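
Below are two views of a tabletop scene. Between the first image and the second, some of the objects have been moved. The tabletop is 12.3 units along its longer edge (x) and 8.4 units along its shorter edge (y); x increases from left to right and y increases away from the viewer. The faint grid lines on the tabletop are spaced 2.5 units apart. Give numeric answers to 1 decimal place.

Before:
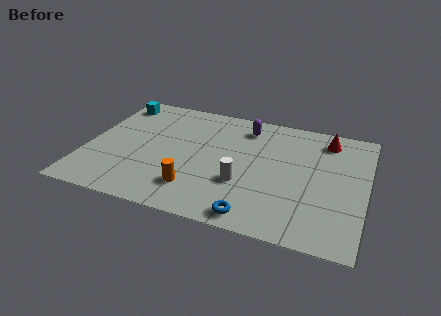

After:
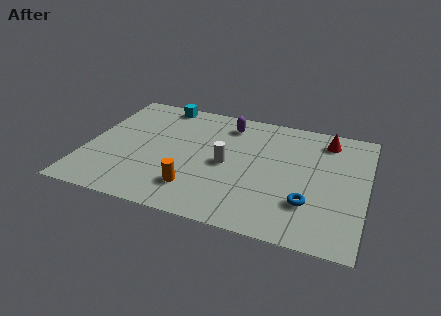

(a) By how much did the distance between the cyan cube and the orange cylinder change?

-0.5

They were about 6.6 units apart before and 6.1 after — 0.5 units closer together.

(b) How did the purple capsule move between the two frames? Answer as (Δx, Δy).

(-0.8, 0.0)

The purple capsule started near (6.8, 6.9) and ended near (6.0, 6.9).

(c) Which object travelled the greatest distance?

the blue torus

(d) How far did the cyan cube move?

2.1

The cyan cube moved from about (0.9, 7.1) to (2.9, 7.6), a distance of √(2.0² + 0.5²) ≈ 2.1.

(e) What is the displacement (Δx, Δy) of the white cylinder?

(-0.8, 1.1)

From the two frames, the white cylinder sits at roughly (7.0, 2.9) before and (6.2, 4.0) after.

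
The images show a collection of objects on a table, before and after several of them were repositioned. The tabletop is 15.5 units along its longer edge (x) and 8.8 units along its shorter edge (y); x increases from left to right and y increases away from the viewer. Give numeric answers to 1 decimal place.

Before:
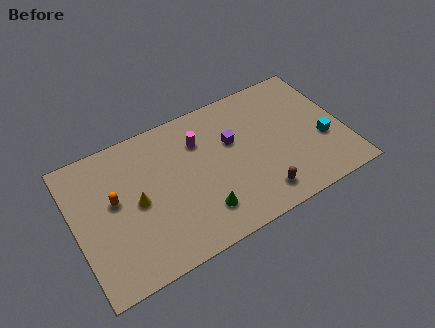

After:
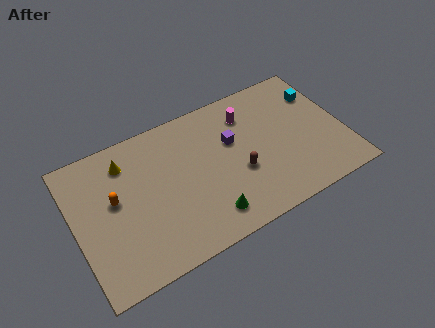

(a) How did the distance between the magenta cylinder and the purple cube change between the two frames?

-0.3

They were about 2.0 units apart before and 1.7 after — 0.3 units closer together.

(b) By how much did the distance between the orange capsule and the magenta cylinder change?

+2.9

They were about 5.3 units apart before and 8.2 after — 2.9 units further apart.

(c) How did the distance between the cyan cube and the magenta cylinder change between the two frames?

-3.3

They were about 7.5 units apart before and 4.2 after — 3.3 units closer together.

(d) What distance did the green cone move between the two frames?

0.5

The green cone was near (6.9, 2.0) before and (7.2, 1.6) after, so it travelled √(0.3² + 0.4²) ≈ 0.5 units.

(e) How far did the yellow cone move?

2.7

The yellow cone moved from about (3.5, 4.3) to (3.2, 7.0), a distance of √(0.3² + 2.7²) ≈ 2.7.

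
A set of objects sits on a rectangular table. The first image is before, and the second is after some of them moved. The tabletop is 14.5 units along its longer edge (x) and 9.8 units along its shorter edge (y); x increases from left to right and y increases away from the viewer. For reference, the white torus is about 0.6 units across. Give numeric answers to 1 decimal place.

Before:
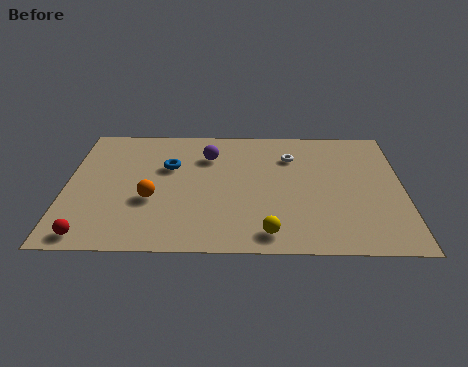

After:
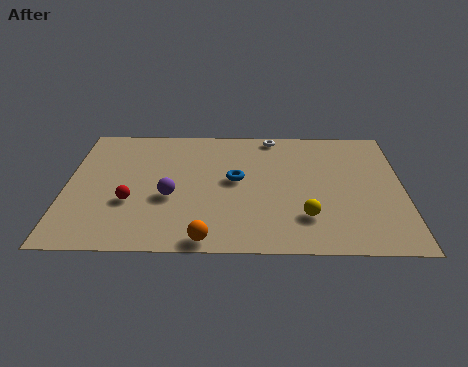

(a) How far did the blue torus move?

3.1

The blue torus moved from about (4.4, 6.3) to (7.3, 5.3), a distance of √(2.9² + 1.0²) ≈ 3.1.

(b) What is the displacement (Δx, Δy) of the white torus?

(-0.8, 1.7)

From the two frames, the white torus sits at roughly (9.7, 7.2) before and (8.9, 8.9) after.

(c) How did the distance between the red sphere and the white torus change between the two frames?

-2.4

Before: roughly 10.5 units apart; after: 8.1. That's 2.4 units closer together.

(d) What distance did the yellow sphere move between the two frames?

2.0

The yellow sphere moved from about (8.7, 1.3) to (10.3, 2.5), a distance of √(1.6² + 1.2²) ≈ 2.0.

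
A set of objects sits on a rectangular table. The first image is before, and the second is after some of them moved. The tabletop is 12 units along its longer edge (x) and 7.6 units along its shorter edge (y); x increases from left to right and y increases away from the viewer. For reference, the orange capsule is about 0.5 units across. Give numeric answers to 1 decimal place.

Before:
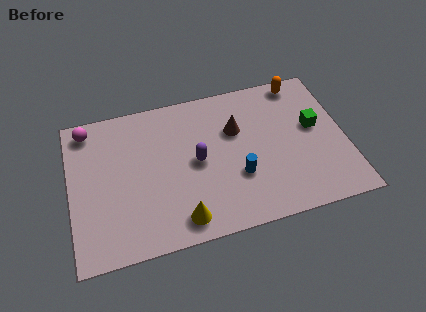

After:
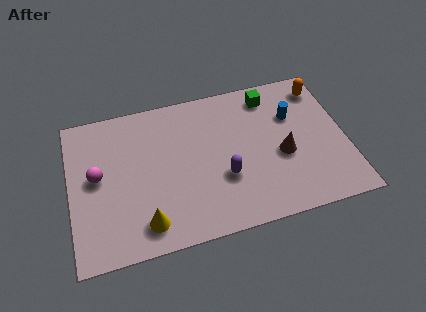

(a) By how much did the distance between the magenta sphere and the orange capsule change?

+0.8

The distance was about 9.4 in the first image and 10.2 in the second, so they moved 0.8 units further apart.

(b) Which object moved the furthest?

the blue cylinder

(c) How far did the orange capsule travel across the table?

1.0

The orange capsule moved from about (10.3, 6.8) to (11.2, 6.3), a distance of √(0.9² + 0.5²) ≈ 1.0.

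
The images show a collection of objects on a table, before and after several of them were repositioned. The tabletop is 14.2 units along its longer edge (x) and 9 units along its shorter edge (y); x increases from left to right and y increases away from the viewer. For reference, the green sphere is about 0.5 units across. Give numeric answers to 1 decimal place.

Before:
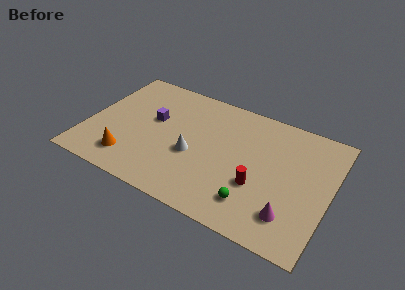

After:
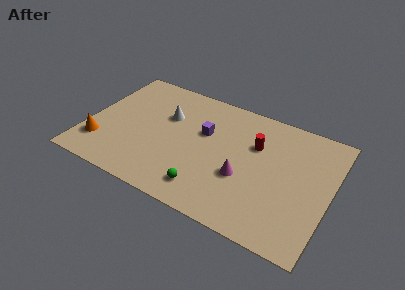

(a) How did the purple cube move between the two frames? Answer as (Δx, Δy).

(3.0, 0.3)

From the two frames, the purple cube sits at roughly (3.7, 5.3) before and (6.7, 5.6) after.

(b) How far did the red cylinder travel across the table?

2.8

The red cylinder was near (10.2, 3.2) before and (9.7, 6.0) after, so it travelled √(0.5² + 2.8²) ≈ 2.8 units.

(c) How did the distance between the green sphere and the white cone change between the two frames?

+1.0

They were about 4.2 units apart before and 5.2 after — 1.0 units further apart.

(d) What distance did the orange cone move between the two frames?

1.8

From (2.8, 1.8) to (1.0, 2.2), the orange cone covered √(1.8² + 0.4²) ≈ 1.8 units.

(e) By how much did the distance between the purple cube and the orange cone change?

+3.0

Before: roughly 3.6 units apart; after: 6.6. That's 3.0 units further apart.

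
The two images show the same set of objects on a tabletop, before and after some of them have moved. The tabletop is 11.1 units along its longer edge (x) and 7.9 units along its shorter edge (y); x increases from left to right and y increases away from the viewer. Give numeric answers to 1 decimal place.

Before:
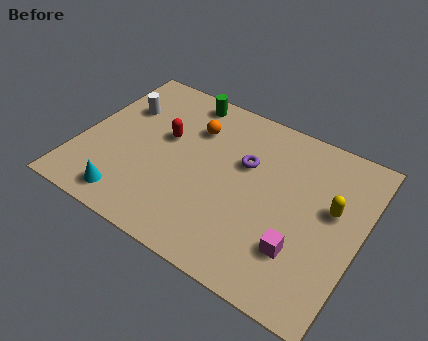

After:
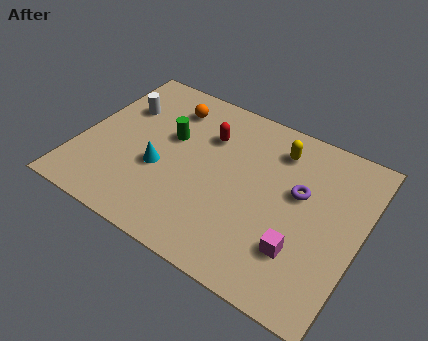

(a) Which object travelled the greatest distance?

the yellow capsule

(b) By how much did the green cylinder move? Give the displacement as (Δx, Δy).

(-0.2, -2.2)

From the two frames, the green cylinder sits at roughly (3.6, 7.0) before and (3.4, 4.8) after.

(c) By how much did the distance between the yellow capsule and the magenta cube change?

+1.8

They were about 2.6 units apart before and 4.4 after — 1.8 units further apart.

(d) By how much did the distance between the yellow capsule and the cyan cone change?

-3.0

The distance was about 8.3 in the first image and 5.3 in the second, so they moved 3.0 units closer together.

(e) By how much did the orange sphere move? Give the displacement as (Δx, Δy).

(-1.1, 0.6)

The orange sphere started near (4.2, 5.7) and ended near (3.1, 6.3).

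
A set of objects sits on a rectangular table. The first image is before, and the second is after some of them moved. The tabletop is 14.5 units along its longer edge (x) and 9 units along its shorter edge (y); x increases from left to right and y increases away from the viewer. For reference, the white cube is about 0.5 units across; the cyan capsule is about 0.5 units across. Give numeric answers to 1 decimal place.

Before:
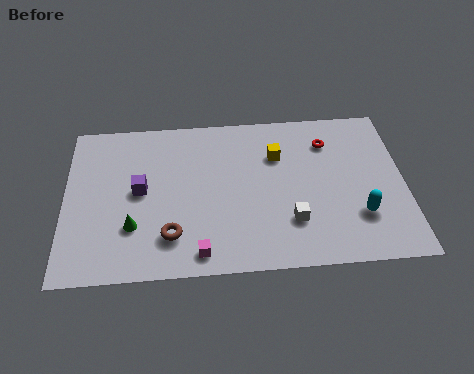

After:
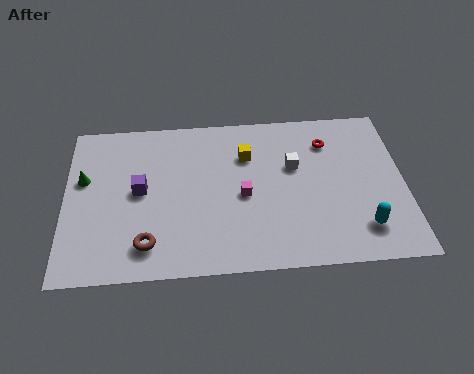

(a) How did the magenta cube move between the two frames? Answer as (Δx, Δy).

(1.9, 3.0)

From the two frames, the magenta cube sits at roughly (5.7, 1.1) before and (7.6, 4.1) after.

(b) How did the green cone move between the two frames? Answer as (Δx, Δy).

(-2.1, 2.8)

From the two frames, the green cone sits at roughly (2.9, 2.7) before and (0.8, 5.5) after.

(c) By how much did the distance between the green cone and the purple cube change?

+0.5

Before: roughly 2.0 units apart; after: 2.5. That's 0.5 units further apart.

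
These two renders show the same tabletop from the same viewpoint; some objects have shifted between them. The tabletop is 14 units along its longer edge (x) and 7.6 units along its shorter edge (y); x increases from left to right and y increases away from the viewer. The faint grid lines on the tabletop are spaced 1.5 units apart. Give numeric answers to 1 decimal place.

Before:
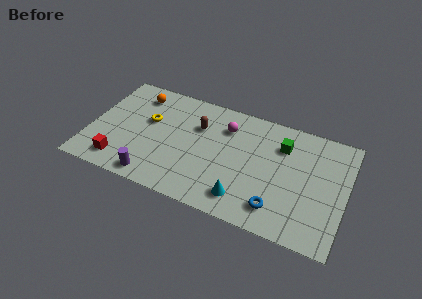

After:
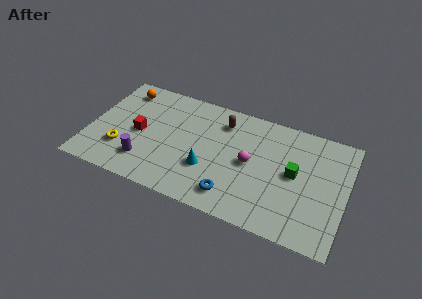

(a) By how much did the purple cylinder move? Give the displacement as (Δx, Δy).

(-0.6, 0.9)

The purple cylinder started near (3.8, 0.9) and ended near (3.2, 1.8).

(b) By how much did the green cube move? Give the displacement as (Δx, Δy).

(0.8, -1.6)

The green cube started near (10.4, 5.6) and ended near (11.2, 4.0).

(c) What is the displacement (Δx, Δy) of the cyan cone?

(-2.1, 1.2)

From the two frames, the cyan cone sits at roughly (8.7, 1.4) before and (6.6, 2.6) after.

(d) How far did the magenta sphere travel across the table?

2.4

From (7.3, 5.7) to (8.8, 3.8), the magenta sphere covered √(1.5² + 1.9²) ≈ 2.4 units.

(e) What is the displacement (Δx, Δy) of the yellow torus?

(-1.2, -2.4)

The yellow torus started near (3.1, 4.6) and ended near (1.9, 2.2).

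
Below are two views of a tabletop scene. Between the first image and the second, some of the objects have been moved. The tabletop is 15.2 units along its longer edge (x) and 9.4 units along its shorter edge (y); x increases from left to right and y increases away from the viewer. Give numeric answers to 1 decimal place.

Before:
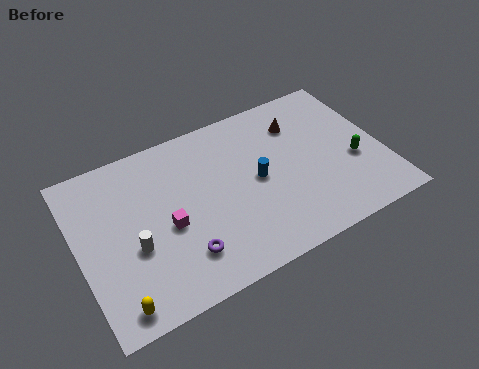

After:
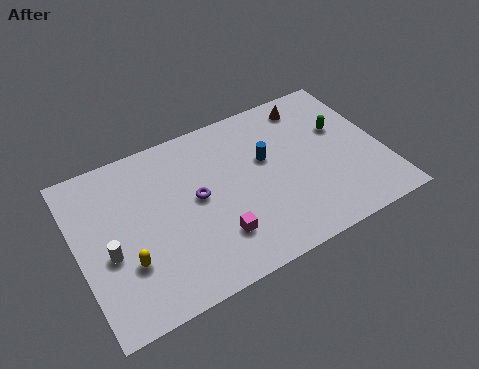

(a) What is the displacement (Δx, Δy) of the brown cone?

(0.7, 0.9)

The brown cone started near (11.4, 7.1) and ended near (12.1, 8.0).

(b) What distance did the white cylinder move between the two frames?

1.2

The white cylinder moved from about (2.6, 3.7) to (1.4, 3.9), a distance of √(1.2² + 0.2²) ≈ 1.2.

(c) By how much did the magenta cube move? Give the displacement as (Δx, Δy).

(2.2, -1.7)

The magenta cube was at about (4.3, 4.1) and moved to about (6.5, 2.4).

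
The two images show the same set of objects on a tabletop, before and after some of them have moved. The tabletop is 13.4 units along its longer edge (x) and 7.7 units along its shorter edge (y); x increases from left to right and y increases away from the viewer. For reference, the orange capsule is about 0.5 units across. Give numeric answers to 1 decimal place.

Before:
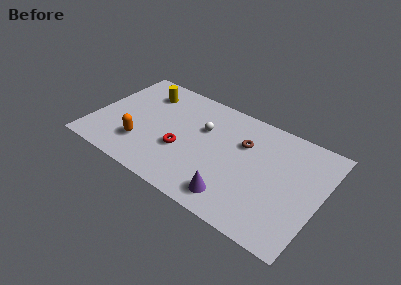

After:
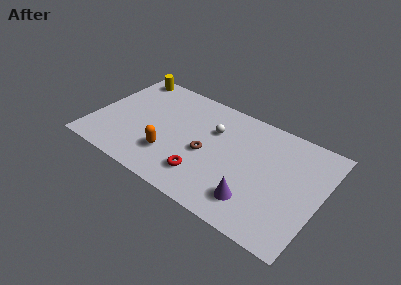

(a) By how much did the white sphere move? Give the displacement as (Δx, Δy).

(0.6, 0.2)

The white sphere was at about (6.3, 5.0) and moved to about (6.9, 5.2).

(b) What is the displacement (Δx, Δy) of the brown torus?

(-1.9, -1.8)

The brown torus started near (8.7, 5.2) and ended near (6.8, 3.4).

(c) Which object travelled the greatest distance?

the brown torus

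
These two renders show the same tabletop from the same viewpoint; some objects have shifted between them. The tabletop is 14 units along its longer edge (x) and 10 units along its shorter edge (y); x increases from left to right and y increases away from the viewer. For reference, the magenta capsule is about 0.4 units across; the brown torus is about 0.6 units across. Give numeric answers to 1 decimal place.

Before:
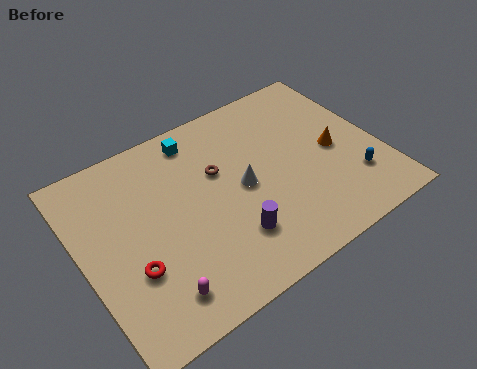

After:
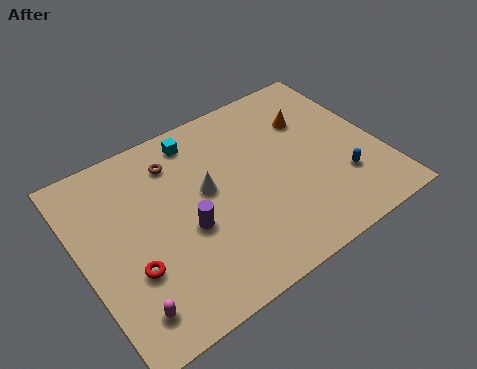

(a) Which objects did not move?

the cyan cube and the red torus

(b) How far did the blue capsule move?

0.6

From (12.4, 2.6) to (11.9, 2.9), the blue capsule covered √(0.5² + 0.3²) ≈ 0.6 units.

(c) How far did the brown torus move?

2.4

The brown torus was near (6.6, 6.3) before and (4.8, 7.9) after, so it travelled √(1.8² + 1.6²) ≈ 2.4 units.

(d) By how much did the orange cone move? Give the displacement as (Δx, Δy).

(-0.7, 2.3)

The orange cone was at about (11.9, 4.7) and moved to about (11.2, 7.0).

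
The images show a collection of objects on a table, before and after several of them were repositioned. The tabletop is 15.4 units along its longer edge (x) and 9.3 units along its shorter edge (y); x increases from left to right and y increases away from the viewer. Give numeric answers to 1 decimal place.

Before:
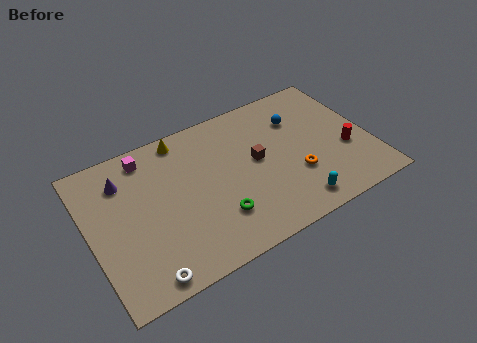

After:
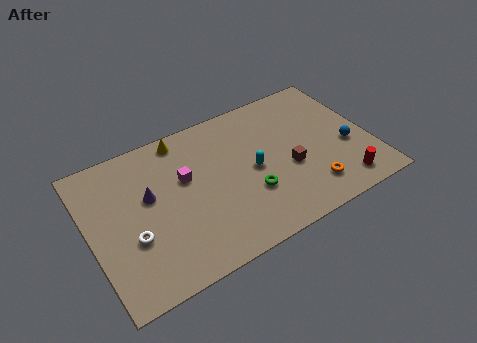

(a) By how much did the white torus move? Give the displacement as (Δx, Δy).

(-0.3, 2.5)

The white torus was at about (2.4, 0.9) and moved to about (2.1, 3.4).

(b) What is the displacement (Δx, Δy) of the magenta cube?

(1.8, -2.3)

From the two frames, the magenta cube sits at roughly (3.5, 8.0) before and (5.3, 5.7) after.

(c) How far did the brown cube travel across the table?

2.1

The brown cube was near (9.2, 5.0) before and (10.8, 3.7) after, so it travelled √(1.6² + 1.3²) ≈ 2.1 units.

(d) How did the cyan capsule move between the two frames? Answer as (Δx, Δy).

(-1.8, 3.2)

The cyan capsule started near (10.7, 1.3) and ended near (8.9, 4.5).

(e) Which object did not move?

the yellow cone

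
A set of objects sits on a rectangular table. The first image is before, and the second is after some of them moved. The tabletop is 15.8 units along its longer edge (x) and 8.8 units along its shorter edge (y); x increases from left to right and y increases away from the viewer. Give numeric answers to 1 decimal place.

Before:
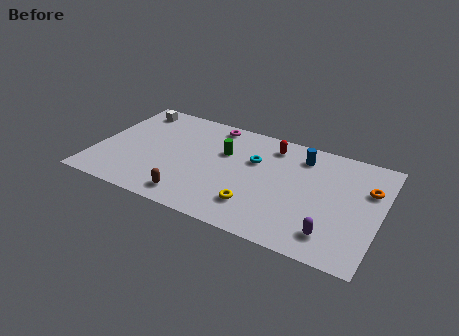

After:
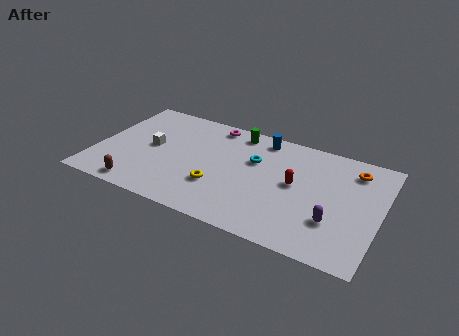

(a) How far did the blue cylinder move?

2.4

The blue cylinder was near (11.2, 7.1) before and (8.9, 7.7) after, so it travelled √(2.3² + 0.6²) ≈ 2.4 units.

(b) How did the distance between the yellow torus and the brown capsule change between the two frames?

+1.0

They were about 3.6 units apart before and 4.6 after — 1.0 units further apart.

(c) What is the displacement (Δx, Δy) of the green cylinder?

(0.5, 2.0)

From the two frames, the green cylinder sits at roughly (7.0, 5.7) before and (7.5, 7.7) after.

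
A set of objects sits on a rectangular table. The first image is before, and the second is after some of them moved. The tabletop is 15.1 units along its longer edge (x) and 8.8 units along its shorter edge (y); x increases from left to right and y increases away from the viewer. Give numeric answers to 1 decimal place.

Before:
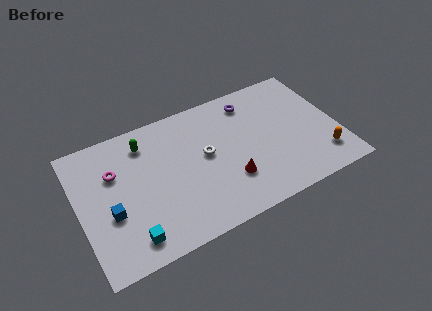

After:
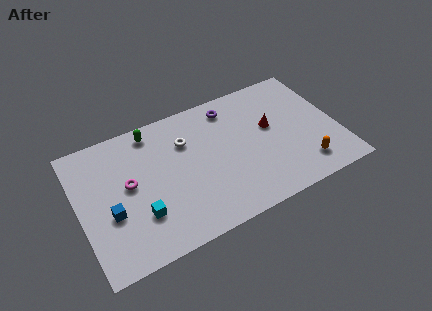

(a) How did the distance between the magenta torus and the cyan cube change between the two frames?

-2.3

The distance was about 4.5 in the first image and 2.2 in the second, so they moved 2.3 units closer together.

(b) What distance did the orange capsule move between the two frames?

1.1

The orange capsule moved from about (13.9, 1.9) to (12.8, 1.7), a distance of √(1.1² + 0.2²) ≈ 1.1.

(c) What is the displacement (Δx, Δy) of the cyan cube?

(0.7, 1.2)

From the two frames, the cyan cube sits at roughly (2.6, 1.4) before and (3.3, 2.6) after.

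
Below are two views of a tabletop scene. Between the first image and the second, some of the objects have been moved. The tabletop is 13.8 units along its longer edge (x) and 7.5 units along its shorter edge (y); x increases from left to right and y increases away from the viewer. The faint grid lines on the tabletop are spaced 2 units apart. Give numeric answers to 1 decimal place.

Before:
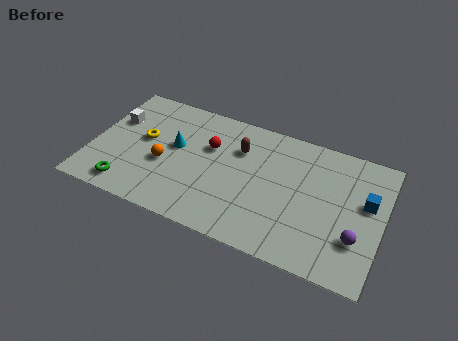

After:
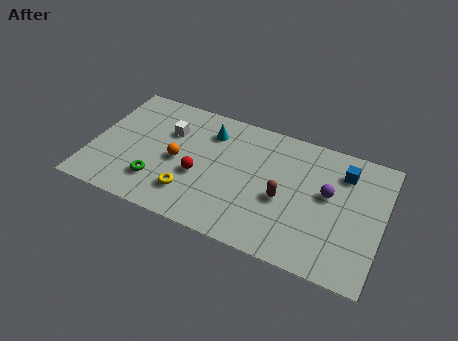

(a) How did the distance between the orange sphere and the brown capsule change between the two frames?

+1.1

Before: roughly 4.0 units apart; after: 5.1. That's 1.1 units further apart.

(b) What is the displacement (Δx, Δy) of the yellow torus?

(2.5, -2.4)

The yellow torus was at about (2.4, 4.2) and moved to about (4.9, 1.8).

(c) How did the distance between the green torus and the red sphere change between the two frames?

-3.0

The distance was about 5.2 in the first image and 2.2 in the second, so they moved 3.0 units closer together.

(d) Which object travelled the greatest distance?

the yellow torus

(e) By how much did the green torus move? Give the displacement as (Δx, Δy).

(1.3, 0.8)

From the two frames, the green torus sits at roughly (2.0, 1.1) before and (3.3, 1.9) after.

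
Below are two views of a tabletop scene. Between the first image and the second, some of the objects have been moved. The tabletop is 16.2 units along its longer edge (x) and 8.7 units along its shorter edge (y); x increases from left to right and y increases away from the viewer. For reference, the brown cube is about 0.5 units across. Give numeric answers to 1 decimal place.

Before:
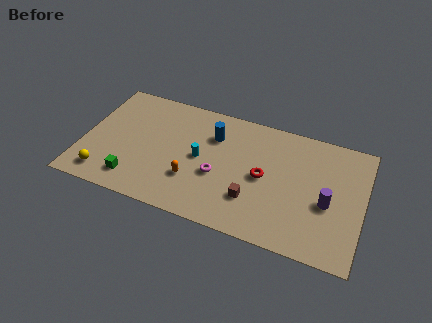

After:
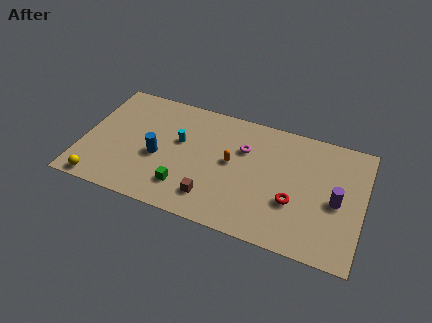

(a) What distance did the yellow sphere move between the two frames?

0.6

The yellow sphere was near (1.5, 1.4) before and (1.3, 0.8) after, so it travelled √(0.2² + 0.6²) ≈ 0.6 units.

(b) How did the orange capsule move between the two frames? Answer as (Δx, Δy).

(2.1, 2.0)

From the two frames, the orange capsule sits at roughly (6.5, 2.7) before and (8.6, 4.7) after.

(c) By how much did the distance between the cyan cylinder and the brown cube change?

+0.3

They were about 3.7 units apart before and 4.0 after — 0.3 units further apart.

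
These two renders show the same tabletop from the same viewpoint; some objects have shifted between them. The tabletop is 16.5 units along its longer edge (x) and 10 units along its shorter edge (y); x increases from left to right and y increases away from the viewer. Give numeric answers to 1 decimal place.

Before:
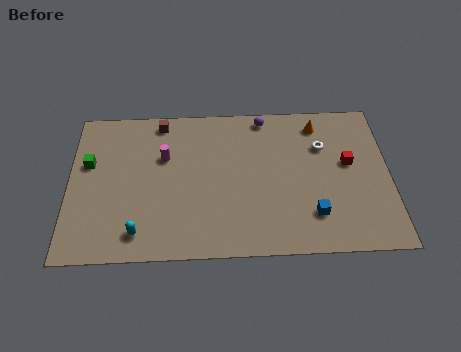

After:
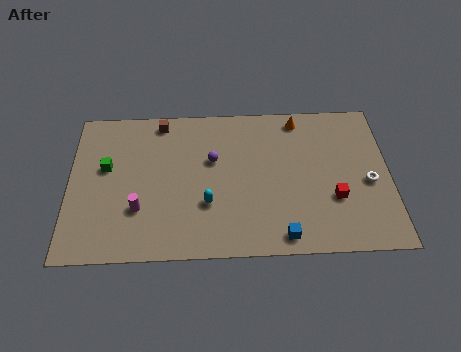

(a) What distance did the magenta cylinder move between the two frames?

3.6

From (4.9, 6.5) to (3.6, 3.1), the magenta cylinder covered √(1.3² + 3.4²) ≈ 3.6 units.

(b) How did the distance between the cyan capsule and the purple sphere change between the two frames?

-6.9

The distance was about 9.8 in the first image and 2.9 in the second, so they moved 6.9 units closer together.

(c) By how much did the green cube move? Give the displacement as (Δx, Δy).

(0.9, -0.3)

The green cube started near (1.0, 6.2) and ended near (1.9, 5.9).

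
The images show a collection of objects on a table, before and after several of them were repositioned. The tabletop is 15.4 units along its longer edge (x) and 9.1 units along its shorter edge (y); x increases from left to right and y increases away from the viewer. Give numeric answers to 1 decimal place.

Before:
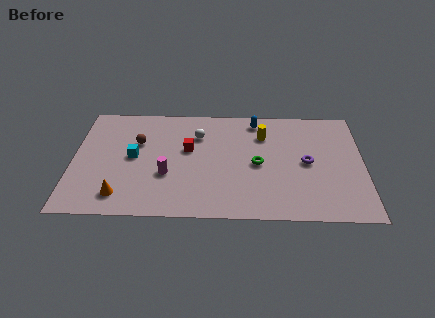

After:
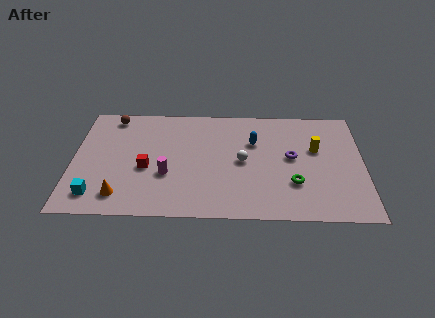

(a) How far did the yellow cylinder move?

3.0

The yellow cylinder was near (10.1, 6.7) before and (12.9, 5.6) after, so it travelled √(2.8² + 1.1²) ≈ 3.0 units.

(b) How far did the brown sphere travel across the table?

2.5

From (3.4, 5.9) to (2.0, 8.0), the brown sphere covered √(1.4² + 2.1²) ≈ 2.5 units.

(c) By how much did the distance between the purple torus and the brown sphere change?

+1.0

Before: roughly 9.1 units apart; after: 10.1. That's 1.0 units further apart.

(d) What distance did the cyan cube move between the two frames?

3.6

The cyan cube moved from about (3.2, 4.7) to (1.3, 1.6), a distance of √(1.9² + 3.1²) ≈ 3.6.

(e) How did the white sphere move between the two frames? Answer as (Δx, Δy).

(2.4, -2.1)

The white sphere started near (6.6, 6.6) and ended near (9.0, 4.5).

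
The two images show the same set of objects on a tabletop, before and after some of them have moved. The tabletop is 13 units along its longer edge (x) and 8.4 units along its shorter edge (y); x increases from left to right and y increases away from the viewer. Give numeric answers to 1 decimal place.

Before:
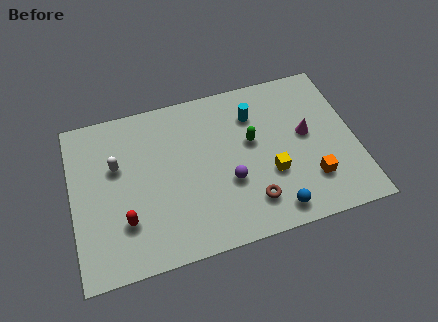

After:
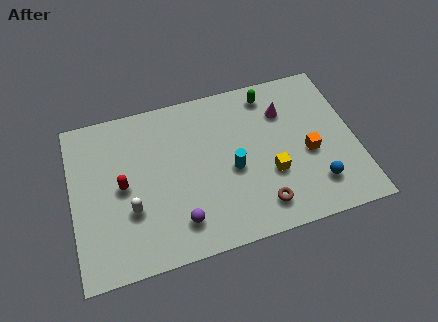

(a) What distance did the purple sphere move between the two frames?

2.8

The purple sphere moved from about (7.1, 3.1) to (4.7, 1.7), a distance of √(2.4² + 1.4²) ≈ 2.8.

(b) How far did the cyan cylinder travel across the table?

2.9

The cyan cylinder moved from about (8.5, 6.3) to (7.3, 3.7), a distance of √(1.2² + 2.6²) ≈ 2.9.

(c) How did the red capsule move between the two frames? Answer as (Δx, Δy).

(0.0, 1.8)

The red capsule started near (2.3, 2.4) and ended near (2.3, 4.2).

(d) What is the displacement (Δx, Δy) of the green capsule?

(1.0, 2.3)

The green capsule was at about (8.3, 4.9) and moved to about (9.3, 7.2).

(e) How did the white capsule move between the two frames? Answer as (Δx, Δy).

(0.5, -2.4)

From the two frames, the white capsule sits at roughly (2.1, 5.3) before and (2.6, 2.9) after.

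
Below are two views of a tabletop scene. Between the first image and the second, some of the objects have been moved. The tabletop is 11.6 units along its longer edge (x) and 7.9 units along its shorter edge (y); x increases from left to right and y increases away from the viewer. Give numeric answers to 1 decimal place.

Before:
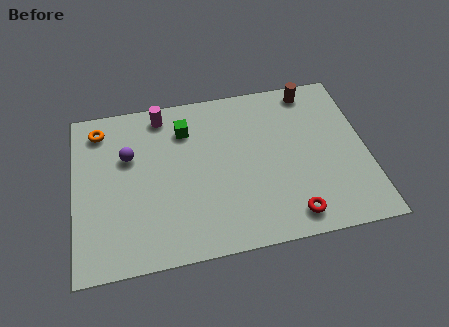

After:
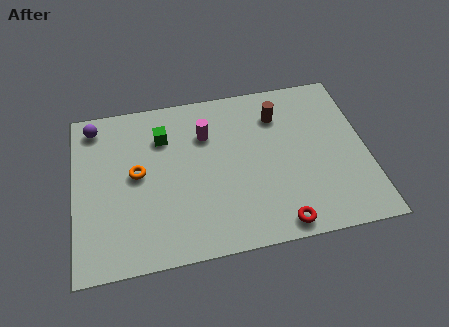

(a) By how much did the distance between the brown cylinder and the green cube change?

-0.6

The distance was about 5.2 in the first image and 4.6 in the second, so they moved 0.6 units closer together.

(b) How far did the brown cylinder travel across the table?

1.7

From (9.6, 7.0) to (8.2, 6.0), the brown cylinder covered √(1.4² + 1.0²) ≈ 1.7 units.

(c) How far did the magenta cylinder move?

2.1

From (3.6, 6.9) to (5.3, 5.6), the magenta cylinder covered √(1.7² + 1.3²) ≈ 2.1 units.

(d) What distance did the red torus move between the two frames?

0.6

From (8.4, 1.1) to (7.9, 0.8), the red torus covered √(0.5² + 0.3²) ≈ 0.6 units.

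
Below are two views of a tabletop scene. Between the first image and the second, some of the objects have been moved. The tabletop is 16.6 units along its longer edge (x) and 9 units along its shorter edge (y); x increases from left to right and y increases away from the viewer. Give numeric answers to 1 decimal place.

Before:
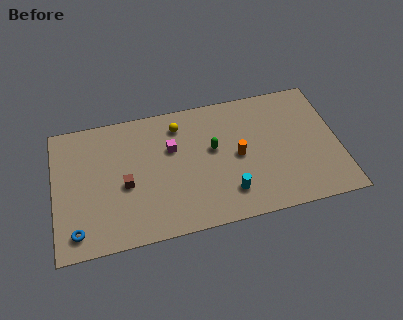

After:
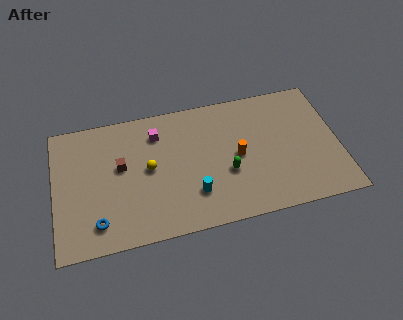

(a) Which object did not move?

the orange cylinder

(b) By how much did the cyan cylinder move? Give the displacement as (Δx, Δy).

(-2.0, 0.4)

From the two frames, the cyan cylinder sits at roughly (10.0, 2.0) before and (8.0, 2.4) after.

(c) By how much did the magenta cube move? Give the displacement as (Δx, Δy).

(-0.8, 1.2)

The magenta cube was at about (6.9, 5.8) and moved to about (6.1, 7.0).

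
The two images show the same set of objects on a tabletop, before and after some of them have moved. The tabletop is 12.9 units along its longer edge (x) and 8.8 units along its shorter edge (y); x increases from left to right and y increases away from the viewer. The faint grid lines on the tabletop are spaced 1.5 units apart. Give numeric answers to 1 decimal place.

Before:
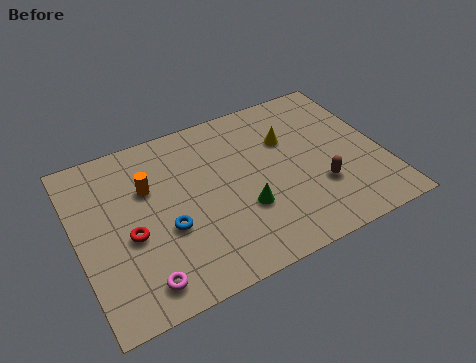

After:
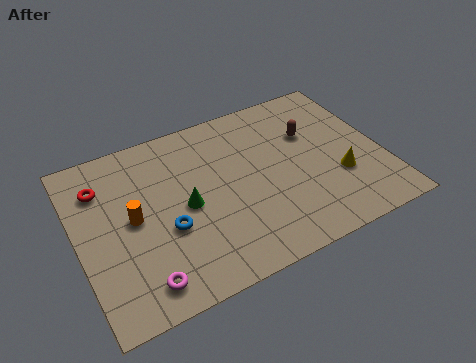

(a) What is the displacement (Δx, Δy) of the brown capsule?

(0.1, 3.0)

The brown capsule started near (10.0, 2.8) and ended near (10.1, 5.8).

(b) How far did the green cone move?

2.6

The green cone moved from about (6.8, 3.0) to (4.5, 4.2), a distance of √(2.3² + 1.2²) ≈ 2.6.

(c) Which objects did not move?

the magenta torus and the blue torus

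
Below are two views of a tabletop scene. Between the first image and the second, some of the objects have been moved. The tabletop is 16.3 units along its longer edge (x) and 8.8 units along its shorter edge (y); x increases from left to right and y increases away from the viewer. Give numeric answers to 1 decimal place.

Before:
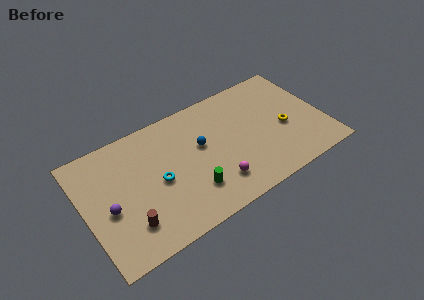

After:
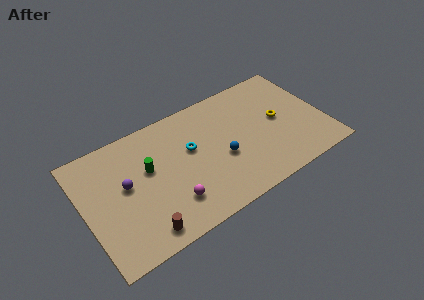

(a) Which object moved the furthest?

the green cylinder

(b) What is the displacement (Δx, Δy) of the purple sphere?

(1.3, 1.1)

From the two frames, the purple sphere sits at roughly (1.5, 3.8) before and (2.8, 4.9) after.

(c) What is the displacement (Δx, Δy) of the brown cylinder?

(0.8, -0.9)

The brown cylinder started near (2.6, 2.1) and ended near (3.4, 1.2).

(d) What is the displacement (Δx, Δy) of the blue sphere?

(1.2, -1.6)

The blue sphere was at about (8.0, 5.2) and moved to about (9.2, 3.6).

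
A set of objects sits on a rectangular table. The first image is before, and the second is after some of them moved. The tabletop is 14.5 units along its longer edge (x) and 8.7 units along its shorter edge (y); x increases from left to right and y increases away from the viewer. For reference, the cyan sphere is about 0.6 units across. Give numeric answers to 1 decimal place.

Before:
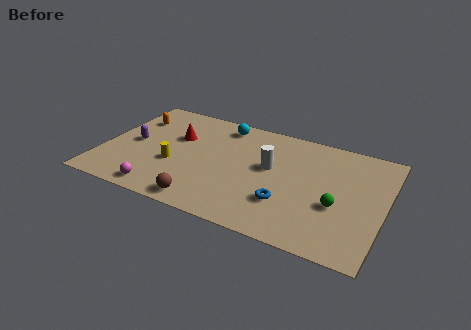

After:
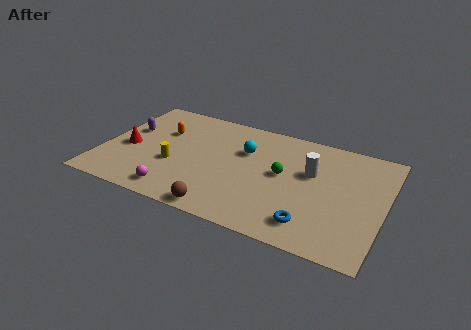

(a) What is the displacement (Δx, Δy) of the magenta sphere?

(0.8, 0.2)

The magenta sphere started near (3.4, 1.0) and ended near (4.2, 1.2).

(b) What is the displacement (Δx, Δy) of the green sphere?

(-2.9, 1.3)

The green sphere started near (12.2, 3.4) and ended near (9.3, 4.7).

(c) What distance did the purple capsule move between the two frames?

1.1

From (1.5, 4.3) to (1.1, 5.3), the purple capsule covered √(0.4² + 1.0²) ≈ 1.1 units.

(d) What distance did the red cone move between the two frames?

2.9

The red cone moved from about (3.6, 5.6) to (1.3, 3.8), a distance of √(2.3² + 1.8²) ≈ 2.9.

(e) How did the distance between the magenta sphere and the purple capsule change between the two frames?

+1.3

They were about 3.8 units apart before and 5.1 after — 1.3 units further apart.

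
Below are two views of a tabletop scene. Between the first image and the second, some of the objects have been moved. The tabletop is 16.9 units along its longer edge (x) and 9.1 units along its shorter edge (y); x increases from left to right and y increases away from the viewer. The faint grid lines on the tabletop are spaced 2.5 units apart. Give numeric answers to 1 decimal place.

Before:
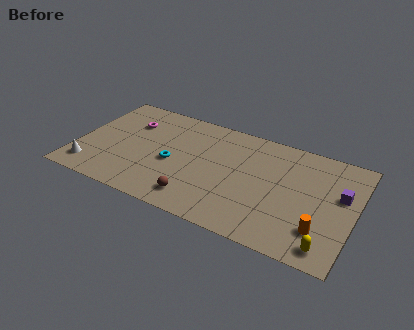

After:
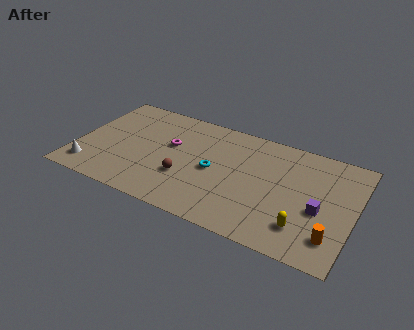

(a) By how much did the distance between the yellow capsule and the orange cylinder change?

+0.5

They were about 1.2 units apart before and 1.7 after — 0.5 units further apart.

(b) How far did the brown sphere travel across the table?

1.7

The brown sphere was near (7.7, 1.6) before and (6.8, 3.1) after, so it travelled √(0.9² + 1.5²) ≈ 1.7 units.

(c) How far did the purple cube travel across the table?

2.0

The purple cube moved from about (16.0, 5.5) to (14.9, 3.8), a distance of √(1.1² + 1.7²) ≈ 2.0.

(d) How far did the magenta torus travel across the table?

2.9

The magenta torus was near (2.9, 6.5) before and (5.6, 5.5) after, so it travelled √(2.7² + 1.0²) ≈ 2.9 units.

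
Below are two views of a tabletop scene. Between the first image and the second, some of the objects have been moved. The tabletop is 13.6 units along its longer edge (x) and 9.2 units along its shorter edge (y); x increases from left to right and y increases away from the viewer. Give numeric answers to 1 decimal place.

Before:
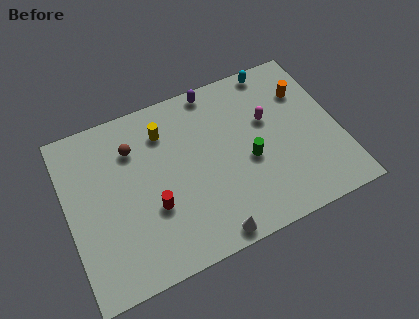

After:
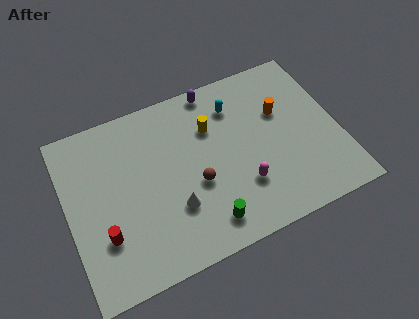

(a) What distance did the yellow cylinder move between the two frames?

2.4

The yellow cylinder moved from about (5.1, 7.1) to (7.4, 6.4), a distance of √(2.3² + 0.7²) ≈ 2.4.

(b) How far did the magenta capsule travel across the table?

3.4

The magenta capsule moved from about (10.2, 5.7) to (8.5, 2.7), a distance of √(1.7² + 3.0²) ≈ 3.4.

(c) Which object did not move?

the purple capsule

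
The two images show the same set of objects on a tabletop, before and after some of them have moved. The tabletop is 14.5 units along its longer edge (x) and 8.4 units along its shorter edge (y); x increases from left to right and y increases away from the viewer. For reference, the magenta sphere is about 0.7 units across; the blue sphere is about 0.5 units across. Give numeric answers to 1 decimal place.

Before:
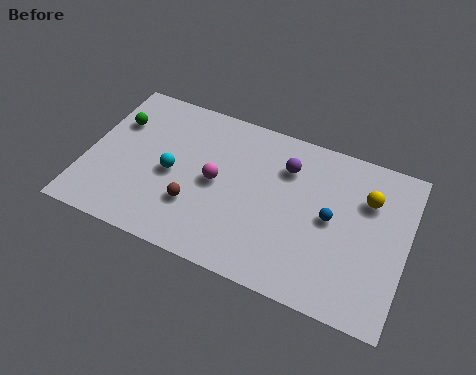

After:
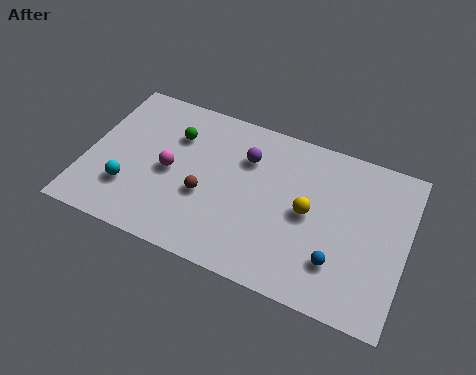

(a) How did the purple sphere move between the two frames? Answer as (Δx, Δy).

(-1.8, -0.2)

The purple sphere was at about (8.9, 6.2) and moved to about (7.1, 6.0).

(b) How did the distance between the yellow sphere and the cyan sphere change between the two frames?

-0.7

They were about 8.9 units apart before and 8.2 after — 0.7 units closer together.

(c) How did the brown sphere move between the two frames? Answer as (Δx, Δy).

(0.4, 0.7)

The brown sphere was at about (5.1, 2.6) and moved to about (5.5, 3.3).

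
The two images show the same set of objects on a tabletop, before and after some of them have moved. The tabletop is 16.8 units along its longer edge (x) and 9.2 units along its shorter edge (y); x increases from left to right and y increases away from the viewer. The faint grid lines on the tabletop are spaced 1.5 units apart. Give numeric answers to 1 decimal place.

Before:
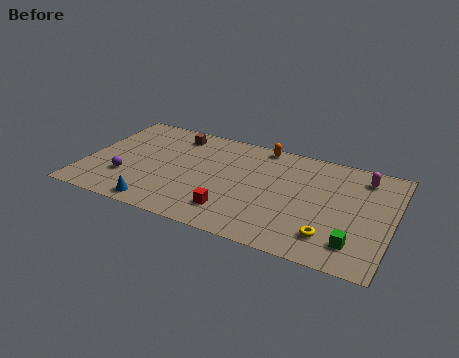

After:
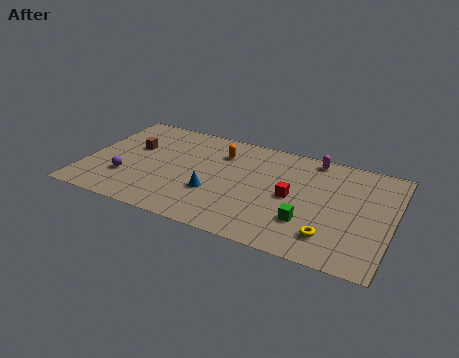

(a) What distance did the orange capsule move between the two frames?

2.6

From (9.3, 8.4) to (7.2, 6.9), the orange capsule covered √(2.1² + 1.5²) ≈ 2.6 units.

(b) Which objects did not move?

the yellow torus and the purple sphere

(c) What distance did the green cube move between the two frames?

2.7

The green cube was near (15.0, 1.9) before and (12.4, 2.7) after, so it travelled √(2.6² + 0.8²) ≈ 2.7 units.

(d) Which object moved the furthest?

the red cube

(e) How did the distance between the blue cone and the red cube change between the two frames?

+0.3

They were about 4.1 units apart before and 4.4 after — 0.3 units further apart.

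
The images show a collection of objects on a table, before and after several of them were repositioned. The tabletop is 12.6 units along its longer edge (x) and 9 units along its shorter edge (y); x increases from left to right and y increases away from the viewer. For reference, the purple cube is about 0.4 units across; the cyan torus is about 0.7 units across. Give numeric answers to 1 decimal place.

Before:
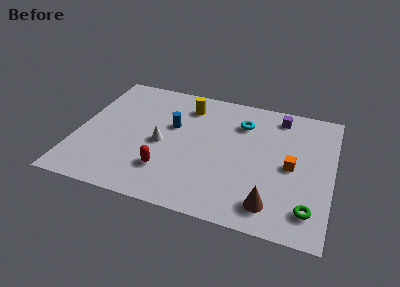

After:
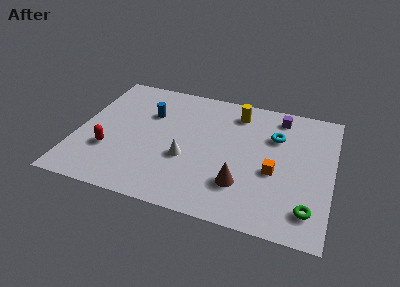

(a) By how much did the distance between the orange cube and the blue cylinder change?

+0.7

The distance was about 6.1 in the first image and 6.8 in the second, so they moved 0.7 units further apart.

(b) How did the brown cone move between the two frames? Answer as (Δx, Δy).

(-1.5, 0.9)

The brown cone started near (9.8, 1.5) and ended near (8.3, 2.4).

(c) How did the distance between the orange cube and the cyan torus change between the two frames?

-1.0

The distance was about 3.5 in the first image and 2.5 in the second, so they moved 1.0 units closer together.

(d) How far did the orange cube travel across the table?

1.0

The orange cube was near (10.6, 4.3) before and (9.8, 3.7) after, so it travelled √(0.8² + 0.6²) ≈ 1.0 units.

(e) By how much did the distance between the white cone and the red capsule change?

+2.0

They were about 1.8 units apart before and 3.8 after — 2.0 units further apart.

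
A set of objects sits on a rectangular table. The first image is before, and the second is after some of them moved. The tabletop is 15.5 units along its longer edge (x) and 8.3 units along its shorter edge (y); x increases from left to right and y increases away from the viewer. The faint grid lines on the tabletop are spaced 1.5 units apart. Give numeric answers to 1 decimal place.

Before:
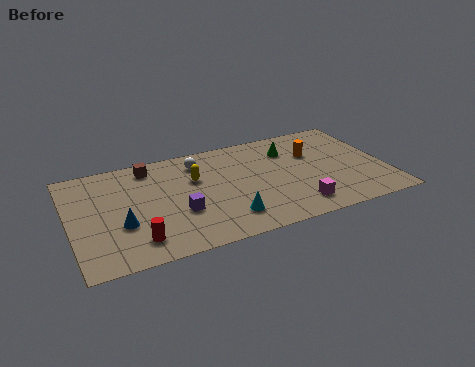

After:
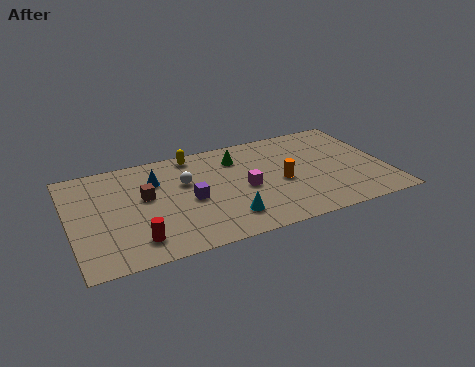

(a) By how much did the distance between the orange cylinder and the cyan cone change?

-2.5

They were about 6.0 units apart before and 3.5 after — 2.5 units closer together.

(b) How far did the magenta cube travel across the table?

3.3

The magenta cube moved from about (10.8, 1.5) to (8.5, 3.8), a distance of √(2.3² + 2.3²) ≈ 3.3.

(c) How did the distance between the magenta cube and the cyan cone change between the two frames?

-1.1

The distance was about 3.4 in the first image and 2.3 in the second, so they moved 1.1 units closer together.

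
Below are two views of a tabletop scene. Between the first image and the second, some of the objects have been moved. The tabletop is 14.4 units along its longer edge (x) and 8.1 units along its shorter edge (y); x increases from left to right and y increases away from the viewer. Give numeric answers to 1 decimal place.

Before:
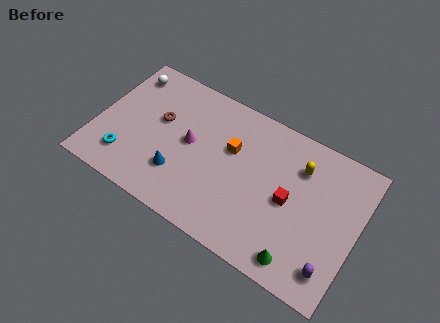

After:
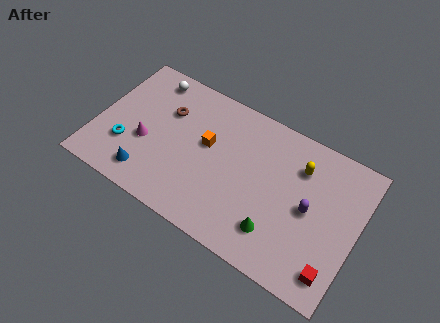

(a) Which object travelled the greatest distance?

the red cube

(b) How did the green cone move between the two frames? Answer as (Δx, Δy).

(-1.4, 0.8)

The green cone started near (11.7, 1.1) and ended near (10.3, 1.9).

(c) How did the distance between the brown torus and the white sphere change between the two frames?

-1.0

The distance was about 2.9 in the first image and 1.9 in the second, so they moved 1.0 units closer together.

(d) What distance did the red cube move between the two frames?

3.8

The red cube moved from about (10.7, 3.9) to (13.5, 1.4), a distance of √(2.8² + 2.5²) ≈ 3.8.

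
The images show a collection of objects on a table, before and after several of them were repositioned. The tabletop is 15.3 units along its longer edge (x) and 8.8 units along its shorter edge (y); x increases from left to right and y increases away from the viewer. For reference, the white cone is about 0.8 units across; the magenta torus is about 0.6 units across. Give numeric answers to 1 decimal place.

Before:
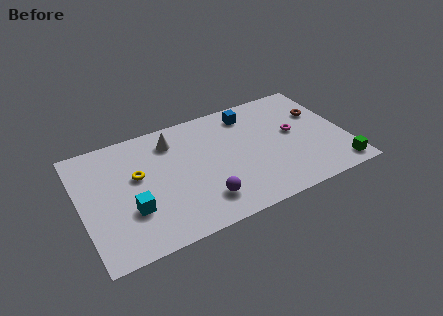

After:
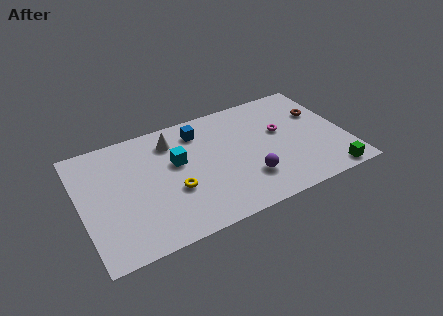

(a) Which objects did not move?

the brown torus and the white cone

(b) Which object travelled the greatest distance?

the cyan cube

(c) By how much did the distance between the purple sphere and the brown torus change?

-2.6

They were about 8.4 units apart before and 5.8 after — 2.6 units closer together.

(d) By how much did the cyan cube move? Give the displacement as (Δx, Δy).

(2.9, 2.4)

From the two frames, the cyan cube sits at roughly (2.7, 2.9) before and (5.6, 5.3) after.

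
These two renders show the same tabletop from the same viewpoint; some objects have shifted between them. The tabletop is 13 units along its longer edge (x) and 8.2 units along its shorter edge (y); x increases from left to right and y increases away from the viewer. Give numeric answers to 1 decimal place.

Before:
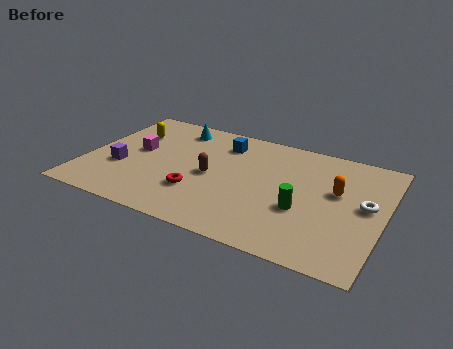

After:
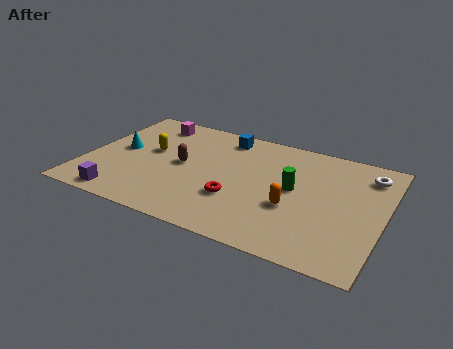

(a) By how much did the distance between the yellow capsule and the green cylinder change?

-2.0

Before: roughly 8.4 units apart; after: 6.4. That's 2.0 units closer together.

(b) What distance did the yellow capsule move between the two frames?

1.6

The yellow capsule was near (1.6, 5.8) before and (2.7, 4.7) after, so it travelled √(1.1² + 1.1²) ≈ 1.6 units.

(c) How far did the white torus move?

2.2

From (12.2, 4.4) to (12.1, 6.6), the white torus covered √(0.1² + 2.2²) ≈ 2.2 units.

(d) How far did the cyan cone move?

3.3

The cyan cone moved from about (3.5, 6.9) to (1.4, 4.3), a distance of √(2.1² + 2.6²) ≈ 3.3.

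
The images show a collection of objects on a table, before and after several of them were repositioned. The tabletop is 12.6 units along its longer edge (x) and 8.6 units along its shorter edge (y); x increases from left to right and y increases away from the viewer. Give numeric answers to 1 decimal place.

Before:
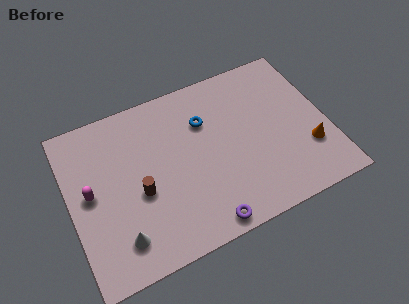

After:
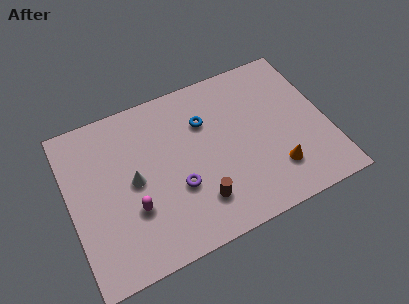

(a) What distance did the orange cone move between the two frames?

1.8

The orange cone was near (11.5, 2.6) before and (9.8, 2.1) after, so it travelled √(1.7² + 0.5²) ≈ 1.8 units.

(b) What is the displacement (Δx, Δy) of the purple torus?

(-1.0, 2.3)

The purple torus started near (6.1, 0.8) and ended near (5.1, 3.1).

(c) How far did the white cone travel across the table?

2.8

From (2.1, 1.7) to (3.1, 4.3), the white cone covered √(1.0² + 2.6²) ≈ 2.8 units.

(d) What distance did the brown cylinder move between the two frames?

3.1

The brown cylinder was near (3.3, 3.6) before and (6.0, 2.0) after, so it travelled √(2.7² + 1.6²) ≈ 3.1 units.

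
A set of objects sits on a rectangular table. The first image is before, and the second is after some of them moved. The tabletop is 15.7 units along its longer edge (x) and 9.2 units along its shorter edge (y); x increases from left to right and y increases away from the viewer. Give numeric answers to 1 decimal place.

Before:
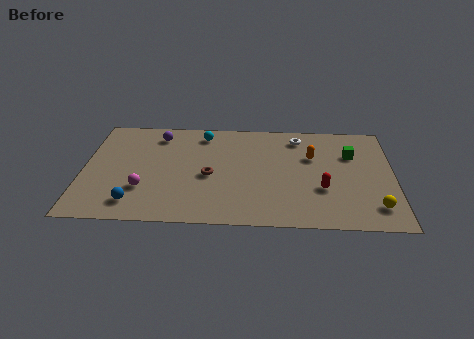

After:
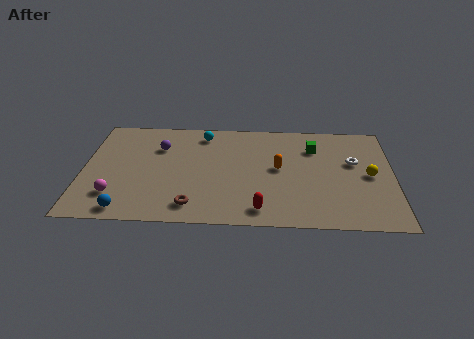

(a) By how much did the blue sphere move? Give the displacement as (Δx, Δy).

(-0.4, -0.6)

The blue sphere started near (2.7, 1.6) and ended near (2.3, 1.0).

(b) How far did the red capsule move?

3.6

The red capsule moved from about (12.1, 3.2) to (9.0, 1.3), a distance of √(3.1² + 1.9²) ≈ 3.6.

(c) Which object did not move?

the cyan sphere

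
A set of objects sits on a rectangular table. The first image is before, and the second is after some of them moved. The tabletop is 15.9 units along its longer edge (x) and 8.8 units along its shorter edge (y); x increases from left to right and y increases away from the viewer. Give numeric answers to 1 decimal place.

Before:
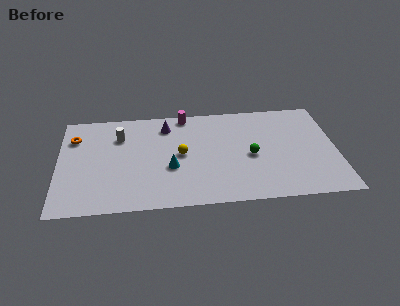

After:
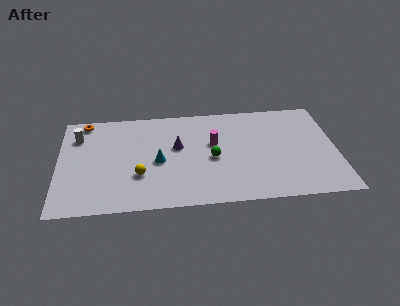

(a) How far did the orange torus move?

1.5

The orange torus was near (0.9, 6.5) before and (1.5, 7.9) after, so it travelled √(0.6² + 1.4²) ≈ 1.5 units.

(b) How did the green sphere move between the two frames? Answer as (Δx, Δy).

(-2.2, 0.0)

The green sphere started near (11.0, 4.0) and ended near (8.8, 4.0).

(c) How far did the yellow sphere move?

2.9

From (7.0, 4.5) to (4.6, 2.9), the yellow sphere covered √(2.4² + 1.6²) ≈ 2.9 units.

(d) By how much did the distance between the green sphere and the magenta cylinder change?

-4.1

They were about 5.4 units apart before and 1.3 after — 4.1 units closer together.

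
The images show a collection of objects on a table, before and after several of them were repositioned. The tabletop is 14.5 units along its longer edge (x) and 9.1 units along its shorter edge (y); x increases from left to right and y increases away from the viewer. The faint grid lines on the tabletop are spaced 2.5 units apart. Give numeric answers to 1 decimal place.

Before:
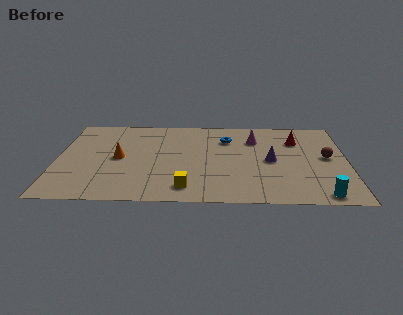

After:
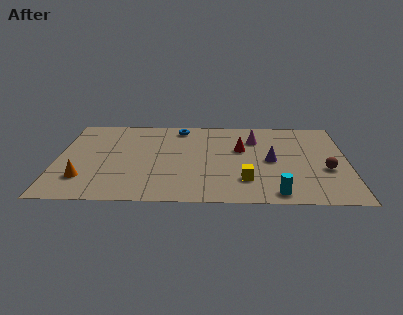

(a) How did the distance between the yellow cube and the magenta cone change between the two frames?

-1.8

Before: roughly 6.2 units apart; after: 4.4. That's 1.8 units closer together.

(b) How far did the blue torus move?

2.7

The blue torus moved from about (8.5, 6.7) to (6.1, 7.9), a distance of √(2.4² + 1.2²) ≈ 2.7.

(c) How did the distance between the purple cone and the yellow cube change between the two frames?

-2.6

The distance was about 5.1 in the first image and 2.5 in the second, so they moved 2.6 units closer together.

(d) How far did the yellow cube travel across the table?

3.0

From (6.5, 1.5) to (9.4, 2.3), the yellow cube covered √(2.9² + 0.8²) ≈ 3.0 units.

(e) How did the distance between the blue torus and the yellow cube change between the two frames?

+0.9

Before: roughly 5.6 units apart; after: 6.5. That's 0.9 units further apart.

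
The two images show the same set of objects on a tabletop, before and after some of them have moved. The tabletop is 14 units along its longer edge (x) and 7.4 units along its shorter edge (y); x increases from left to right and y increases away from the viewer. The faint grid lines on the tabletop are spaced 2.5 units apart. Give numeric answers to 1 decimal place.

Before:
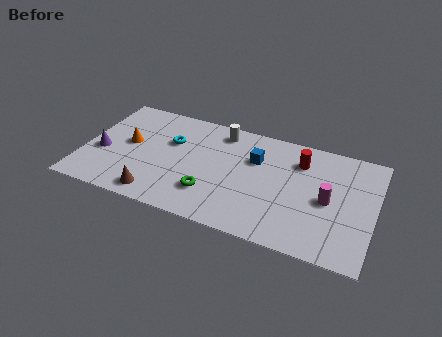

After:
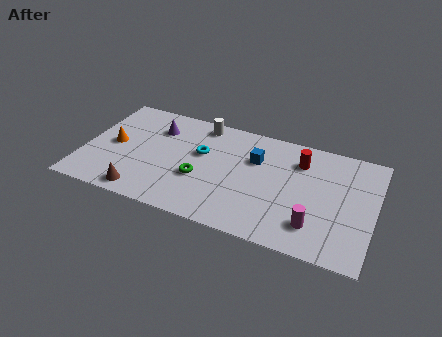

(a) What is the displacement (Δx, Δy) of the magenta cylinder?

(-0.5, -1.8)

The magenta cylinder was at about (11.8, 3.5) and moved to about (11.3, 1.7).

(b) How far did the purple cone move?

3.5

From (0.9, 3.0) to (3.3, 5.5), the purple cone covered √(2.4² + 2.5²) ≈ 3.5 units.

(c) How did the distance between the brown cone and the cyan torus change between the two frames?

+0.6

Before: roughly 3.8 units apart; after: 4.4. That's 0.6 units further apart.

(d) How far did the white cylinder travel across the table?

1.0

From (6.4, 6.3) to (5.4, 6.5), the white cylinder covered √(1.0² + 0.2²) ≈ 1.0 units.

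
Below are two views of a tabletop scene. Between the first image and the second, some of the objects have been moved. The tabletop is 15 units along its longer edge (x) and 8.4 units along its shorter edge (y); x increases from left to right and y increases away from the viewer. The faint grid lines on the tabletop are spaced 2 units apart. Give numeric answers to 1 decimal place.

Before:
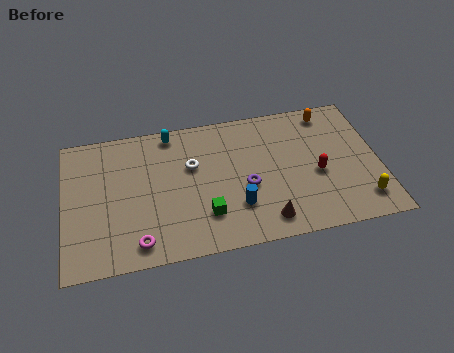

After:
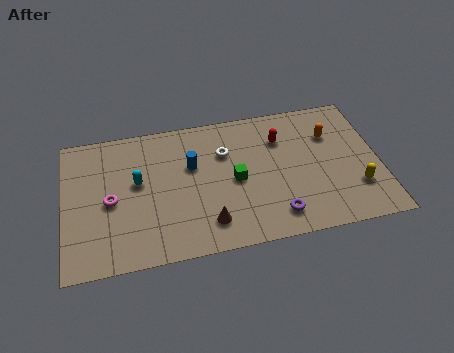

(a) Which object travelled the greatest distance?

the blue cylinder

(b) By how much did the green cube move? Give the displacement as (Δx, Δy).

(1.5, 1.8)

The green cube started near (6.6, 2.2) and ended near (8.1, 4.0).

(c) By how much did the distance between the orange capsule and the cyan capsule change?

+1.8

Before: roughly 7.6 units apart; after: 9.4. That's 1.8 units further apart.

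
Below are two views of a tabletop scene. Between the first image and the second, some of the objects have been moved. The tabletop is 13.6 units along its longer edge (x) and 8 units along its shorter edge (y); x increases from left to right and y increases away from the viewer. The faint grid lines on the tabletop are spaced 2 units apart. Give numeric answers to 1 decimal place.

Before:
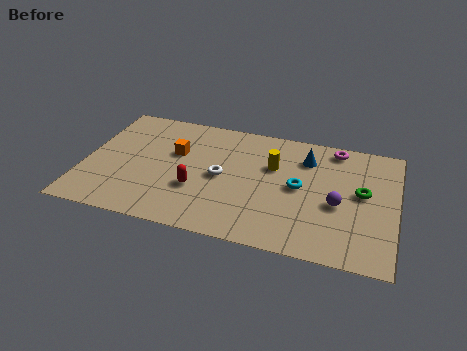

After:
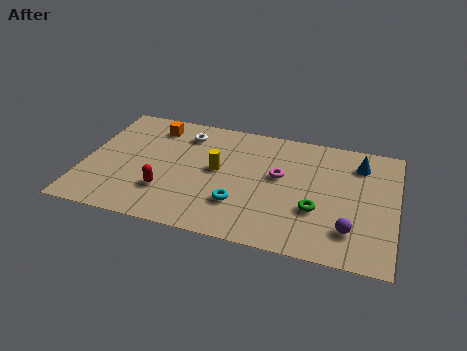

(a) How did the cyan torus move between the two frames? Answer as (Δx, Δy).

(-2.5, -1.8)

The cyan torus started near (9.4, 4.1) and ended near (6.9, 2.3).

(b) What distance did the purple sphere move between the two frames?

1.6

The purple sphere was near (11.1, 3.4) before and (11.7, 1.9) after, so it travelled √(0.6² + 1.5²) ≈ 1.6 units.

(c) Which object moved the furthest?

the magenta torus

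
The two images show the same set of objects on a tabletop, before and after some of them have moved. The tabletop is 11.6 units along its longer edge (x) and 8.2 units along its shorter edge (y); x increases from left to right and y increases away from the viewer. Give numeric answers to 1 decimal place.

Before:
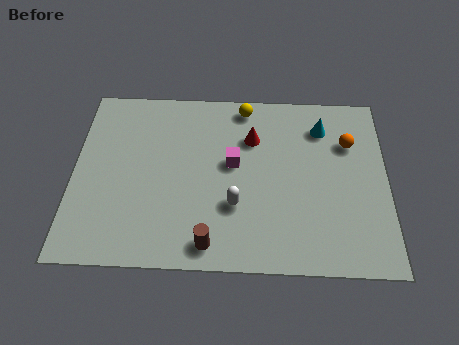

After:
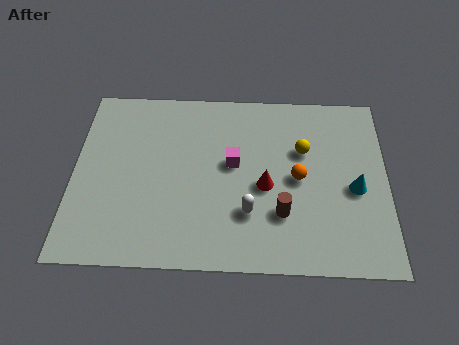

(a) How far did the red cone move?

2.3

The red cone was near (6.6, 5.8) before and (7.1, 3.6) after, so it travelled √(0.5² + 2.2²) ≈ 2.3 units.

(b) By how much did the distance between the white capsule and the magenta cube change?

+0.4

The distance was about 1.9 in the first image and 2.3 in the second, so they moved 0.4 units further apart.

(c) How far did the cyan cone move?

3.0

From (9.2, 6.4) to (10.4, 3.6), the cyan cone covered √(1.2² + 2.8²) ≈ 3.0 units.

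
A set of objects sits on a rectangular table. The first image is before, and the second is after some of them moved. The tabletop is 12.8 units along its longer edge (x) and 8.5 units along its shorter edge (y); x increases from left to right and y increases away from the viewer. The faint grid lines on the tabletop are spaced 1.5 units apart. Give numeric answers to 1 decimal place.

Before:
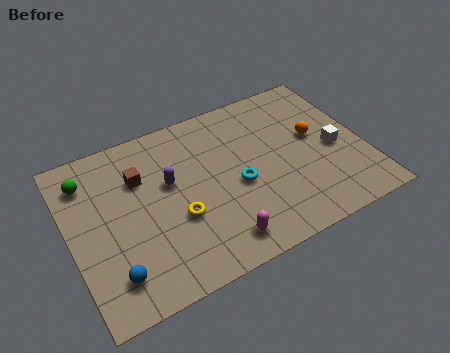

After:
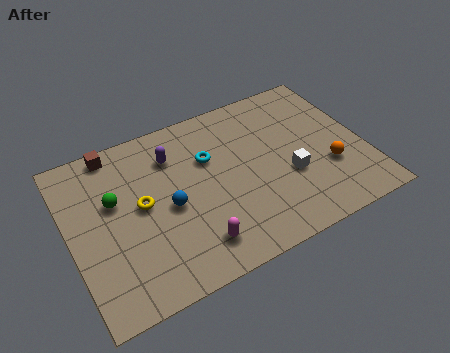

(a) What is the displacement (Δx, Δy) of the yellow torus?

(-1.4, 1.3)

The yellow torus was at about (4.5, 3.2) and moved to about (3.1, 4.5).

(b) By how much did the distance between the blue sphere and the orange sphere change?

-2.8

Before: roughly 9.8 units apart; after: 7.0. That's 2.8 units closer together.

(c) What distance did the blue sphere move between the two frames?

3.5

The blue sphere was near (1.5, 1.7) before and (4.2, 3.9) after, so it travelled √(2.7² + 2.2²) ≈ 3.5 units.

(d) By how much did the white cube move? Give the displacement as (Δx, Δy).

(-2.1, -0.6)

From the two frames, the white cube sits at roughly (11.5, 3.8) before and (9.4, 3.2) after.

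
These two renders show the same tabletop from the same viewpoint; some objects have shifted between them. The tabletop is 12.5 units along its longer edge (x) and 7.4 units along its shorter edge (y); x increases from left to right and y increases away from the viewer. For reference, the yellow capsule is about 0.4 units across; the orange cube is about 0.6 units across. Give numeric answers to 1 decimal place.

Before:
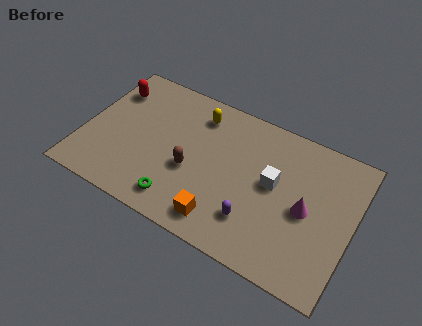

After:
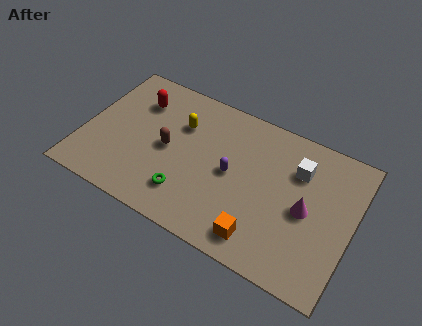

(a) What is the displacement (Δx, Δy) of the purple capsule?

(-1.3, 1.8)

The purple capsule started near (8.2, 1.9) and ended near (6.9, 3.7).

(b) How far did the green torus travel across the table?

0.6

The green torus moved from about (4.8, 1.2) to (5.1, 1.7), a distance of √(0.3² + 0.5²) ≈ 0.6.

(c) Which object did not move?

the magenta cone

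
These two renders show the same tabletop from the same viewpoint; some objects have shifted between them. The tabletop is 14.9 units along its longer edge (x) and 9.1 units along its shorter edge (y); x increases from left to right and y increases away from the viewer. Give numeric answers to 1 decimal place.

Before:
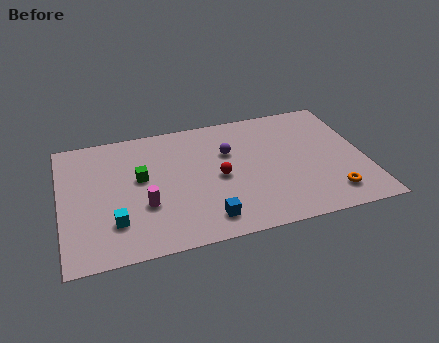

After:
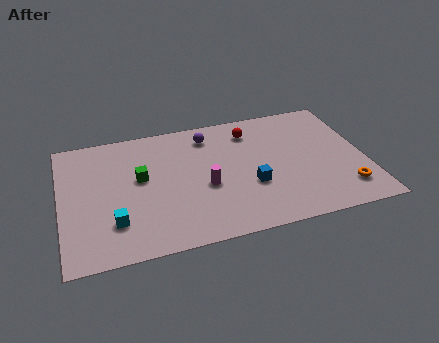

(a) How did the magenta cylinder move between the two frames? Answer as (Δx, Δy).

(3.0, 0.6)

From the two frames, the magenta cylinder sits at roughly (4.0, 3.2) before and (7.0, 3.8) after.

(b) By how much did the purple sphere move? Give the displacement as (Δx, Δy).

(-0.9, 1.5)

The purple sphere started near (8.3, 6.0) and ended near (7.4, 7.5).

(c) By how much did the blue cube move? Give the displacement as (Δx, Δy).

(2.3, 1.8)

The blue cube started near (6.9, 1.5) and ended near (9.2, 3.3).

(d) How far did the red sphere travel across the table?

3.5

The red sphere was near (7.7, 4.3) before and (9.5, 7.3) after, so it travelled √(1.8² + 3.0²) ≈ 3.5 units.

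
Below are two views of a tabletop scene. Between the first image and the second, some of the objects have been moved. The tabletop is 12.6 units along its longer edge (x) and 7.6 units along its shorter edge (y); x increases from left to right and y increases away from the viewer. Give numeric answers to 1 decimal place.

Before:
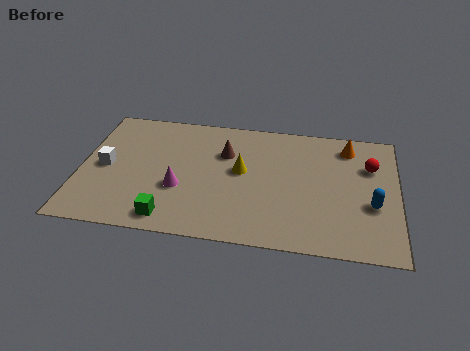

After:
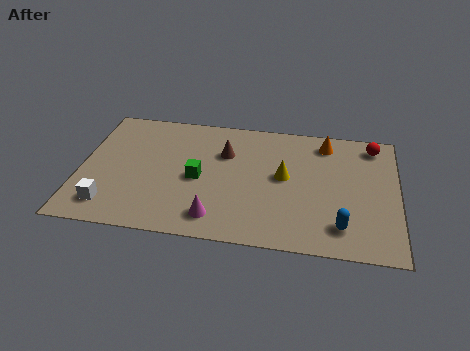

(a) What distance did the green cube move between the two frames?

2.7

From (3.7, 1.0) to (4.7, 3.5), the green cube covered √(1.0² + 2.5²) ≈ 2.7 units.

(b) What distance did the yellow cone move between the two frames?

1.7

From (6.4, 4.2) to (8.1, 4.1), the yellow cone covered √(1.7² + 0.1²) ≈ 1.7 units.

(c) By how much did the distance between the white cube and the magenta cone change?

+1.1

Before: roughly 3.1 units apart; after: 4.2. That's 1.1 units further apart.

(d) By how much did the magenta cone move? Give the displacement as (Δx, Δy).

(1.5, -1.5)

From the two frames, the magenta cone sits at roughly (4.0, 2.8) before and (5.5, 1.3) after.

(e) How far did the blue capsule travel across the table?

1.8

From (11.6, 2.9) to (10.4, 1.5), the blue capsule covered √(1.2² + 1.4²) ≈ 1.8 units.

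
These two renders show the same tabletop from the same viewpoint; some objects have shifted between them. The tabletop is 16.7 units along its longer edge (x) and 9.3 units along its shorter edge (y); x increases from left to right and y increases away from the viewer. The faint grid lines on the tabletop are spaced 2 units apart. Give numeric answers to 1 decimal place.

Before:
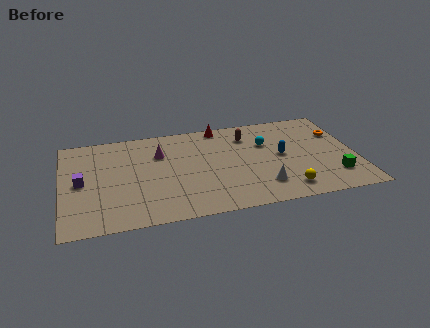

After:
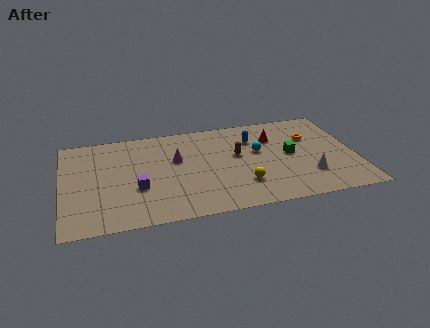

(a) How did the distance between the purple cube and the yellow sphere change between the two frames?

-5.8

The distance was about 11.8 in the first image and 6.0 in the second, so they moved 5.8 units closer together.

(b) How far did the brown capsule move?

1.9

The brown capsule moved from about (10.7, 7.2) to (10.0, 5.4), a distance of √(0.7² + 1.8²) ≈ 1.9.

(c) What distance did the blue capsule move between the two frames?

2.5

The blue capsule was near (12.5, 4.8) before and (11.0, 6.8) after, so it travelled √(1.5² + 2.0²) ≈ 2.5 units.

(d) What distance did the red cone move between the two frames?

3.5

The red cone moved from about (9.2, 8.5) to (12.2, 6.7), a distance of √(3.0² + 1.8²) ≈ 3.5.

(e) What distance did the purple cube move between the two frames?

3.3

The purple cube was near (1.1, 4.6) before and (4.2, 3.4) after, so it travelled √(3.1² + 1.2²) ≈ 3.3 units.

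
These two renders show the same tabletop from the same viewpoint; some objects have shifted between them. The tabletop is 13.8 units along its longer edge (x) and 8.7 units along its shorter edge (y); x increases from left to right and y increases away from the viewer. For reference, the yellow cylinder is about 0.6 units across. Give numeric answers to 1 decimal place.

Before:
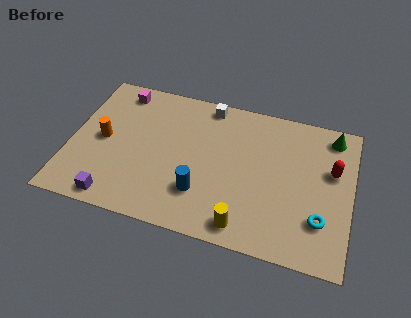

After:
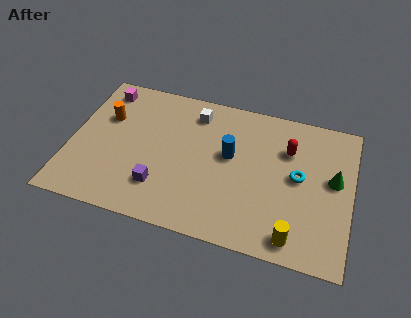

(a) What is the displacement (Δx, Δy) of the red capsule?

(-2.2, 0.7)

The red capsule was at about (12.8, 5.4) and moved to about (10.6, 6.1).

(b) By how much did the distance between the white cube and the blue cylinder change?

-2.6

They were about 5.4 units apart before and 2.8 after — 2.6 units closer together.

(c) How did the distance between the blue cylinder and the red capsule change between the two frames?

-3.9

The distance was about 6.9 in the first image and 3.0 in the second, so they moved 3.9 units closer together.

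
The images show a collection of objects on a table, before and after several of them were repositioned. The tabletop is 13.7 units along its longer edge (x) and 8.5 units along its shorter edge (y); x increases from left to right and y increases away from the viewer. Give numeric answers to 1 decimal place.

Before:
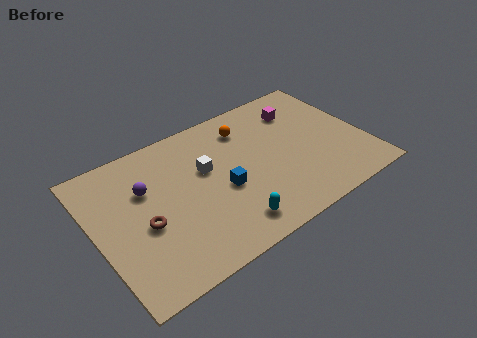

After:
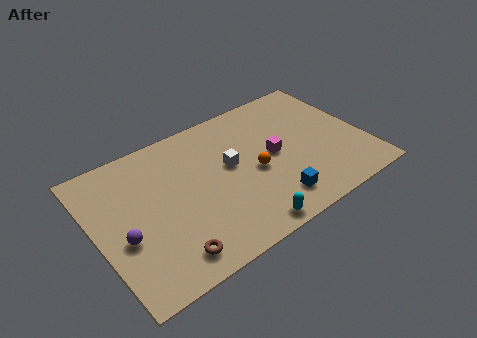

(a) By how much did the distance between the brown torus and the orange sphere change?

-1.1

They were about 6.6 units apart before and 5.5 after — 1.1 units closer together.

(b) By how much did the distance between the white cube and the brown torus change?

+1.4

They were about 3.8 units apart before and 5.2 after — 1.4 units further apart.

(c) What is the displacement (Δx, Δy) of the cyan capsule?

(0.7, -0.6)

The cyan capsule was at about (6.2, 1.4) and moved to about (6.9, 0.8).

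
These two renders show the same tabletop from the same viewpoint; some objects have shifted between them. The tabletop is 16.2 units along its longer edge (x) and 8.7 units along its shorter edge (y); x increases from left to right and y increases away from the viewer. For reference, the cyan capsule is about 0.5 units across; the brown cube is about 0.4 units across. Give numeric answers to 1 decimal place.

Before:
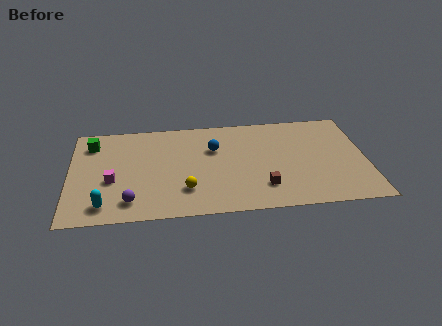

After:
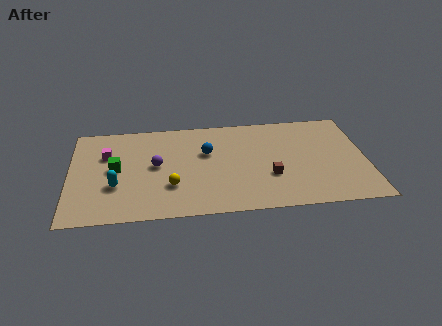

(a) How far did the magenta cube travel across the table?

2.3

From (2.3, 3.5) to (2.0, 5.8), the magenta cube covered √(0.3² + 2.3²) ≈ 2.3 units.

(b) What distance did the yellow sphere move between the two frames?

0.9

The yellow sphere was near (6.3, 2.3) before and (5.5, 2.7) after, so it travelled √(0.8² + 0.4²) ≈ 0.9 units.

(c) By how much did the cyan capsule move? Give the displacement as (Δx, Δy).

(0.6, 1.6)

The cyan capsule started near (1.9, 1.4) and ended near (2.5, 3.0).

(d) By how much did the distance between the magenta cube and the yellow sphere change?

+0.5

The distance was about 4.2 in the first image and 4.7 in the second, so they moved 0.5 units further apart.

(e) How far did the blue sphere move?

0.5

From (7.9, 5.8) to (7.5, 5.5), the blue sphere covered √(0.4² + 0.3²) ≈ 0.5 units.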